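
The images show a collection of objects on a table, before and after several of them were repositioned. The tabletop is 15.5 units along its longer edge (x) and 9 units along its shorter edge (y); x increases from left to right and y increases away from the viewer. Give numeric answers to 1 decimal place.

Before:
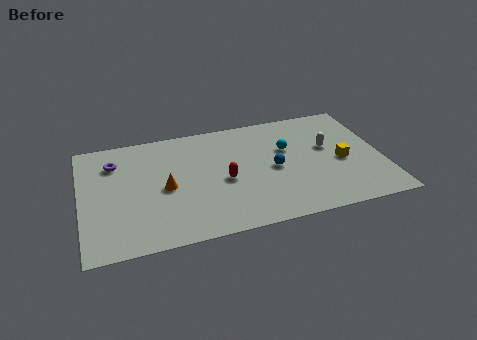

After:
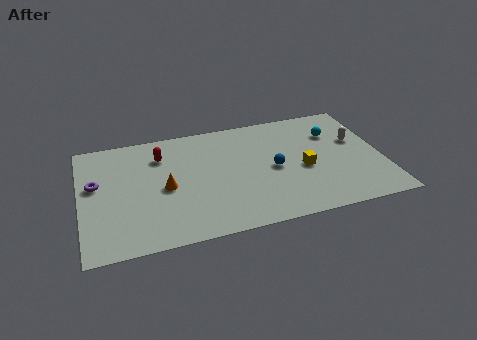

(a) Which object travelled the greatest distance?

the red capsule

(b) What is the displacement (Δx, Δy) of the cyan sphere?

(2.5, 0.7)

From the two frames, the cyan sphere sits at roughly (10.7, 5.7) before and (13.2, 6.4) after.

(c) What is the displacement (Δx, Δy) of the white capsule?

(1.5, 0.2)

From the two frames, the white capsule sits at roughly (12.8, 5.3) before and (14.3, 5.5) after.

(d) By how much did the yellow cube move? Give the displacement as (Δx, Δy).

(-2.0, -0.1)

The yellow cube was at about (13.4, 4.0) and moved to about (11.4, 3.9).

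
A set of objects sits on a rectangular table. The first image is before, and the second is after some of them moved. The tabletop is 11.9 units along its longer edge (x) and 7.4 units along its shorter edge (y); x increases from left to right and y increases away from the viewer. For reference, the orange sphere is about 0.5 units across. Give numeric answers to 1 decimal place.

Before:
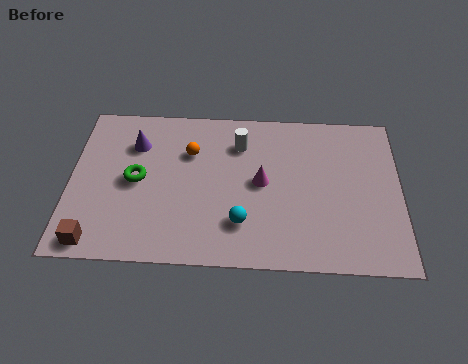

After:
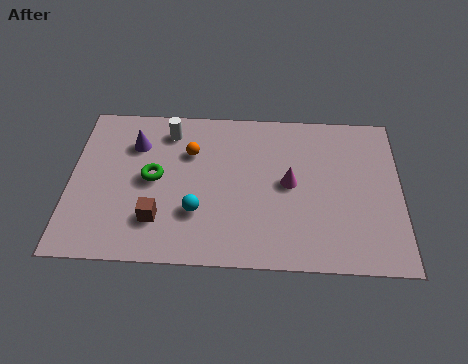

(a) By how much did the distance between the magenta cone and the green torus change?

+0.4

The distance was about 4.5 in the first image and 4.9 in the second, so they moved 0.4 units further apart.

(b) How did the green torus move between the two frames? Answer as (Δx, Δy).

(0.6, 0.1)

From the two frames, the green torus sits at roughly (2.4, 3.7) before and (3.0, 3.8) after.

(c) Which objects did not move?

the purple cone and the orange sphere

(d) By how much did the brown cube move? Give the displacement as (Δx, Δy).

(2.2, 1.1)

From the two frames, the brown cube sits at roughly (1.0, 0.8) before and (3.2, 1.9) after.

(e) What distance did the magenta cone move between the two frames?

1.0

From (6.9, 3.8) to (7.9, 3.8), the magenta cone covered √(1.0² + 0.0²) ≈ 1.0 units.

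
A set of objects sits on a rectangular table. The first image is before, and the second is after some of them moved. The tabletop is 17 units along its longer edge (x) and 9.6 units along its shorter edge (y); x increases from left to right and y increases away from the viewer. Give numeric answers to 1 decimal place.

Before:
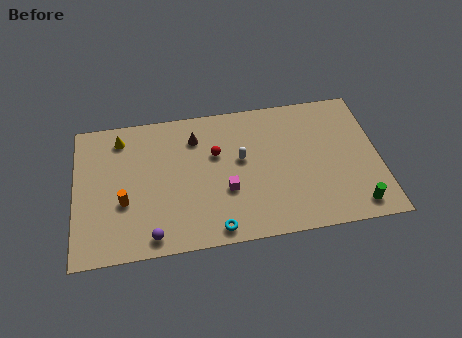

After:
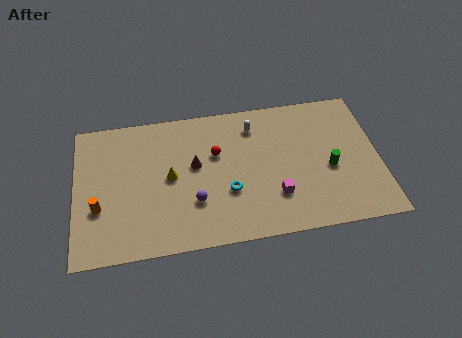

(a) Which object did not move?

the red sphere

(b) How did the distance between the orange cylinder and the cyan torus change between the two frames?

+1.6

Before: roughly 5.6 units apart; after: 7.2. That's 1.6 units further apart.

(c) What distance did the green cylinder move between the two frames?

3.1

The green cylinder moved from about (15.5, 1.3) to (14.2, 4.1), a distance of √(1.3² + 2.8²) ≈ 3.1.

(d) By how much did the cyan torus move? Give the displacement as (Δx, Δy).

(0.8, 2.4)

The cyan torus started near (7.7, 1.0) and ended near (8.5, 3.4).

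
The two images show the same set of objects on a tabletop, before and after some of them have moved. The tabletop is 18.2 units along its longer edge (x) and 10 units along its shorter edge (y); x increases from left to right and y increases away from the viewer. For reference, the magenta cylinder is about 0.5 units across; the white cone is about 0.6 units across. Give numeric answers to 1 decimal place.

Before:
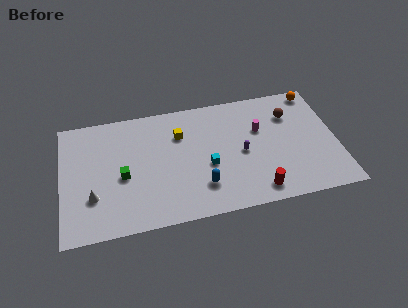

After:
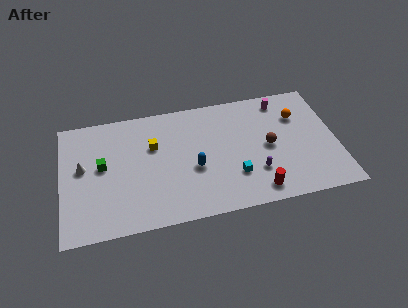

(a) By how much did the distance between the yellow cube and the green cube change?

-1.2

Before: roughly 4.7 units apart; after: 3.5. That's 1.2 units closer together.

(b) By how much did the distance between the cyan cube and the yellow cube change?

+2.9

They were about 3.4 units apart before and 6.3 after — 2.9 units further apart.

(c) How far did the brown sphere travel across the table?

2.9

The brown sphere moved from about (15.3, 7.3) to (13.7, 4.9), a distance of √(1.6² + 2.4²) ≈ 2.9.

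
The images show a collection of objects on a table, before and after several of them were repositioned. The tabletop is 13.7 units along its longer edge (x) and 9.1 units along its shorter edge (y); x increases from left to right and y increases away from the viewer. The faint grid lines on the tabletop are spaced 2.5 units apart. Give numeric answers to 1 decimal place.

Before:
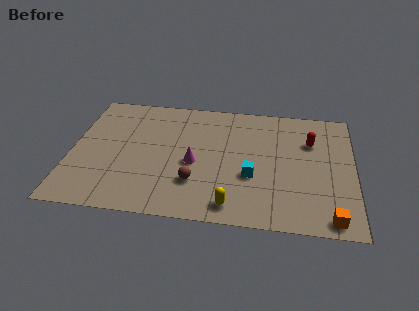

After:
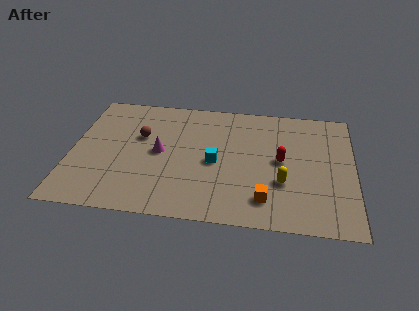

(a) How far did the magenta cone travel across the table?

1.8

The magenta cone was near (6.0, 4.0) before and (4.3, 4.6) after, so it travelled √(1.7² + 0.6²) ≈ 1.8 units.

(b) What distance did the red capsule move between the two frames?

2.1

The red capsule was near (11.6, 6.3) before and (10.2, 4.7) after, so it travelled √(1.4² + 1.6²) ≈ 2.1 units.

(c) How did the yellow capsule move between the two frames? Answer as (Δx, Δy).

(2.4, 1.9)

The yellow capsule started near (7.9, 1.2) and ended near (10.3, 3.1).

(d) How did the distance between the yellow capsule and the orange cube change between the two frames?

-3.2

They were about 4.7 units apart before and 1.5 after — 3.2 units closer together.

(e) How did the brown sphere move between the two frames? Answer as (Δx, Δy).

(-2.8, 3.1)

The brown sphere was at about (6.1, 2.6) and moved to about (3.3, 5.7).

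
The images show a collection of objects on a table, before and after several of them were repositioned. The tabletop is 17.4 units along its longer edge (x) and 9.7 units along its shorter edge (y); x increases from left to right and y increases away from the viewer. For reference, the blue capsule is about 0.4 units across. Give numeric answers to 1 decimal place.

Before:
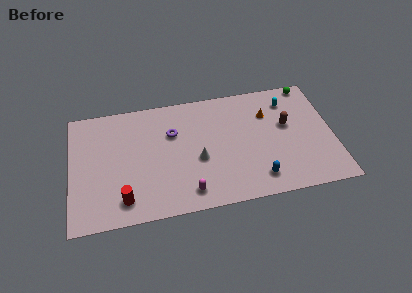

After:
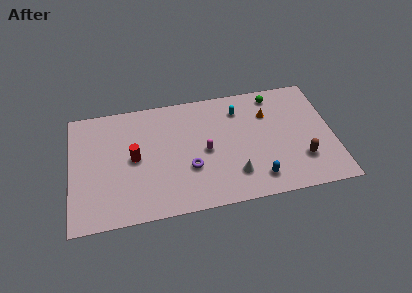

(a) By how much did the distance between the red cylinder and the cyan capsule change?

-5.1

They were about 12.7 units apart before and 7.6 after — 5.1 units closer together.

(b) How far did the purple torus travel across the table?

3.3

The purple torus was near (6.8, 6.5) before and (7.8, 3.4) after, so it travelled √(1.0² + 3.1²) ≈ 3.3 units.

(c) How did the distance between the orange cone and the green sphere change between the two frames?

-1.9

The distance was about 3.5 in the first image and 1.6 in the second, so they moved 1.9 units closer together.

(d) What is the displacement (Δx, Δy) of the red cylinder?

(0.8, 3.2)

The red cylinder started near (3.4, 1.7) and ended near (4.2, 4.9).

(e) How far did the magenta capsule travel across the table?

3.4

From (7.6, 1.5) to (8.9, 4.6), the magenta capsule covered √(1.3² + 3.1²) ≈ 3.4 units.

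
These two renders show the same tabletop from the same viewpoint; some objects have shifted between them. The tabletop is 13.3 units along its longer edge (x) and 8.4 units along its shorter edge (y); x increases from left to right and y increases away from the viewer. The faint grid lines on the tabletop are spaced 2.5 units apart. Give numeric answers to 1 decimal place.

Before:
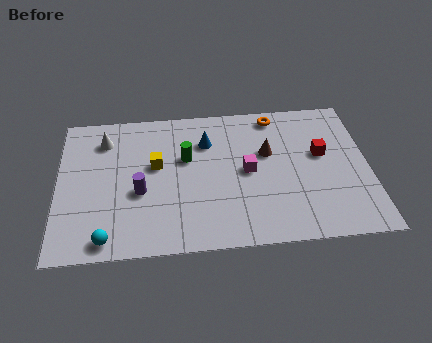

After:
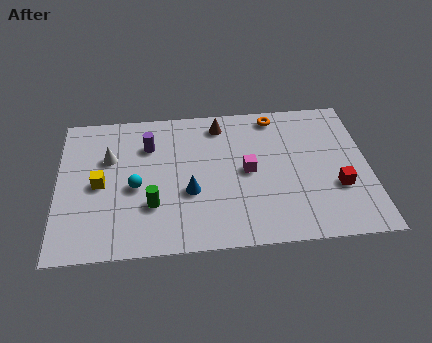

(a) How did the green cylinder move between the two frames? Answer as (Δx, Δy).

(-1.5, -2.6)

The green cylinder started near (5.5, 5.2) and ended near (4.0, 2.6).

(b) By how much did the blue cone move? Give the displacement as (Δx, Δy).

(-0.8, -2.9)

The blue cone was at about (6.4, 6.1) and moved to about (5.6, 3.2).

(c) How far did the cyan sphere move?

3.0

The cyan sphere was near (2.1, 0.9) before and (3.3, 3.7) after, so it travelled √(1.2² + 2.8²) ≈ 3.0 units.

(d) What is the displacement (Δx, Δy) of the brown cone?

(-2.0, 1.9)

The brown cone started near (9.0, 5.2) and ended near (7.0, 7.1).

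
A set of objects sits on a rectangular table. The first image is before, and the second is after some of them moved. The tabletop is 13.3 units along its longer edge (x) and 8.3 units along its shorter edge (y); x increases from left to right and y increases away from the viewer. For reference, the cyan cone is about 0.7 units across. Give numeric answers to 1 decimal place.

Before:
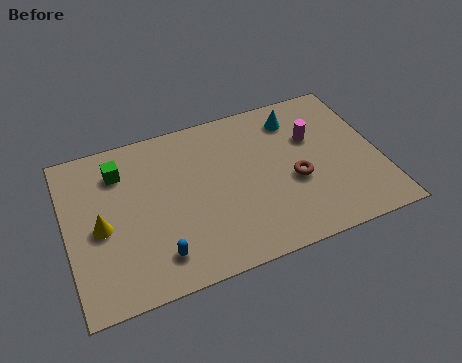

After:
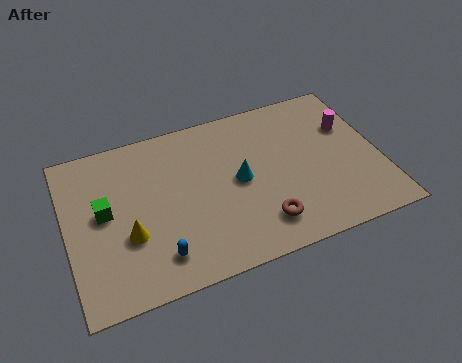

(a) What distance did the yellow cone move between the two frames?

1.4

The yellow cone was near (1.4, 3.8) before and (2.5, 3.0) after, so it travelled √(1.1² + 0.8²) ≈ 1.4 units.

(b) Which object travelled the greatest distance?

the cyan cone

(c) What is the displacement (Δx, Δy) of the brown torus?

(-1.6, -1.7)

The brown torus started near (9.6, 3.4) and ended near (8.0, 1.7).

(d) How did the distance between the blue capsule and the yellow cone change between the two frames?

-1.3

The distance was about 3.1 in the first image and 1.8 in the second, so they moved 1.3 units closer together.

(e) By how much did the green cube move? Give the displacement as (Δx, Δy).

(-0.8, -1.9)

From the two frames, the green cube sits at roughly (2.4, 6.4) before and (1.6, 4.5) after.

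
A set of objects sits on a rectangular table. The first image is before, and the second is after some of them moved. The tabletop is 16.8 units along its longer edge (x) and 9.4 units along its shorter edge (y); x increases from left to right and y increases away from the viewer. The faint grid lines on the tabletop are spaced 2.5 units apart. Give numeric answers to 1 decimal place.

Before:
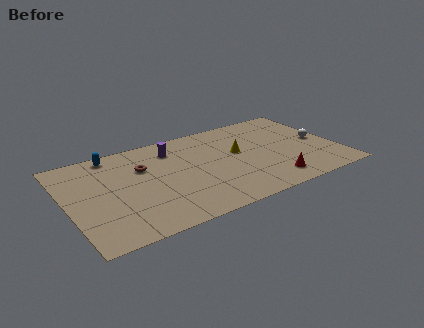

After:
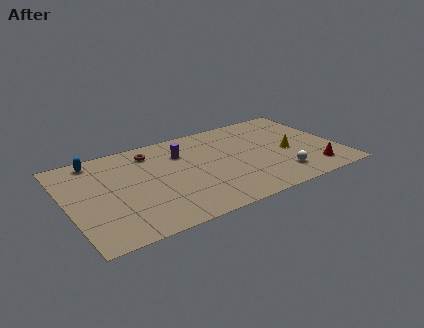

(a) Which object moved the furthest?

the white sphere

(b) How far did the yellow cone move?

3.2

From (10.7, 5.4) to (13.7, 4.2), the yellow cone covered √(3.0² + 1.2²) ≈ 3.2 units.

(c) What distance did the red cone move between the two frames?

2.6

The red cone was near (12.2, 1.6) before and (14.8, 1.7) after, so it travelled √(2.6² + 0.1²) ≈ 2.6 units.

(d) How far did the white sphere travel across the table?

4.0

The white sphere was near (15.8, 4.6) before and (12.8, 2.0) after, so it travelled √(3.0² + 2.6²) ≈ 4.0 units.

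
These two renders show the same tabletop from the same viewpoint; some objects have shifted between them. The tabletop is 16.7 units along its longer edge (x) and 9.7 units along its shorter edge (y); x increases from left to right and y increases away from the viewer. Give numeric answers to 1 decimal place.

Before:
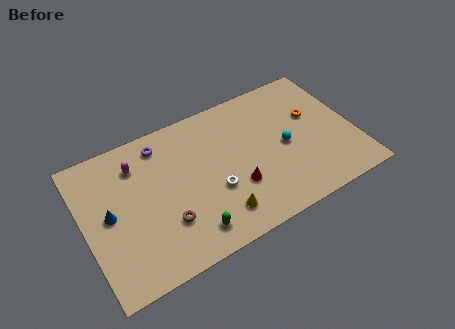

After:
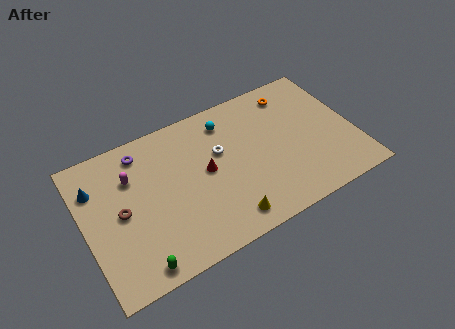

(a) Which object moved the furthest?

the cyan sphere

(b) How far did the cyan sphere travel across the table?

4.6

The cyan sphere moved from about (12.4, 4.6) to (9.2, 7.9), a distance of √(3.2² + 3.3²) ≈ 4.6.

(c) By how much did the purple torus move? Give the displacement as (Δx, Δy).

(-1.2, 0.0)

The purple torus was at about (5.1, 8.2) and moved to about (3.9, 8.2).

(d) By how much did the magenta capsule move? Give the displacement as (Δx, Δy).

(-0.4, -0.7)

The magenta capsule started near (3.5, 7.5) and ended near (3.1, 6.8).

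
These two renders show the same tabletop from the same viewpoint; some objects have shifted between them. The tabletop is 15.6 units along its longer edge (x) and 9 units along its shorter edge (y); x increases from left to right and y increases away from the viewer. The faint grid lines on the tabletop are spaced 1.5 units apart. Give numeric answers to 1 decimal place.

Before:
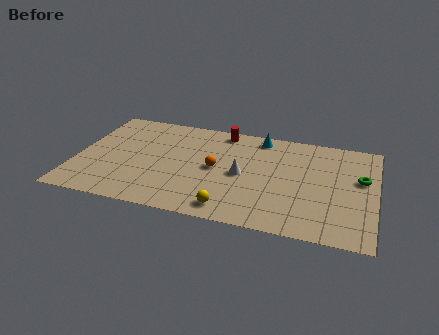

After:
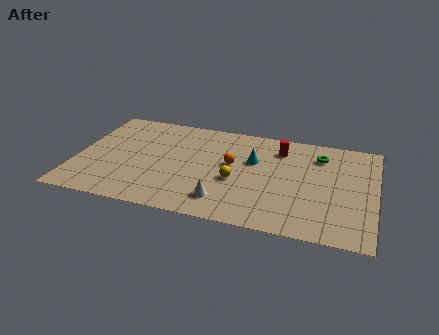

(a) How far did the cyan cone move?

2.2

The cyan cone moved from about (9.4, 7.9) to (9.2, 5.7), a distance of √(0.2² + 2.2²) ≈ 2.2.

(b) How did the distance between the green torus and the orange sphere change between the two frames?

-2.7

Before: roughly 7.6 units apart; after: 4.9. That's 2.7 units closer together.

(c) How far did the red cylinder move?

3.2

The red cylinder moved from about (7.4, 8.0) to (10.5, 7.1), a distance of √(3.1² + 0.9²) ≈ 3.2.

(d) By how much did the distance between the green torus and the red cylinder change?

-5.7

The distance was about 7.8 in the first image and 2.1 in the second, so they moved 5.7 units closer together.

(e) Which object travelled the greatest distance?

the red cylinder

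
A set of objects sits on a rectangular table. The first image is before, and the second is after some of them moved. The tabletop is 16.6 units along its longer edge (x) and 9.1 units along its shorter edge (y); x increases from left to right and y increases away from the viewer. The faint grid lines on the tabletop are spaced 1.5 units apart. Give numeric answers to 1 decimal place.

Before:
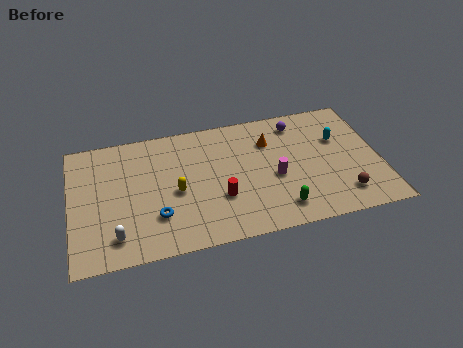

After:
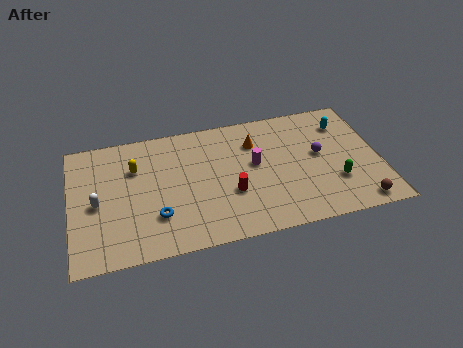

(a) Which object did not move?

the blue torus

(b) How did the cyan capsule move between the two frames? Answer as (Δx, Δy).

(0.4, 1.1)

From the two frames, the cyan capsule sits at roughly (14.5, 5.9) before and (14.9, 7.0) after.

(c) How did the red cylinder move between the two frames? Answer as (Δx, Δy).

(0.6, 0.2)

The red cylinder started near (7.9, 3.1) and ended near (8.5, 3.3).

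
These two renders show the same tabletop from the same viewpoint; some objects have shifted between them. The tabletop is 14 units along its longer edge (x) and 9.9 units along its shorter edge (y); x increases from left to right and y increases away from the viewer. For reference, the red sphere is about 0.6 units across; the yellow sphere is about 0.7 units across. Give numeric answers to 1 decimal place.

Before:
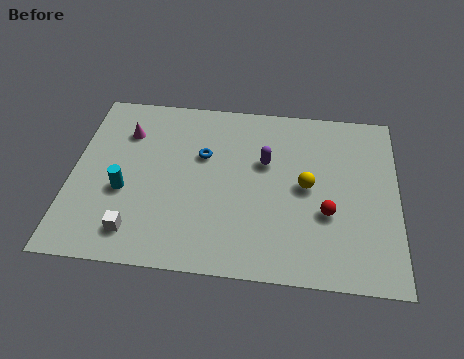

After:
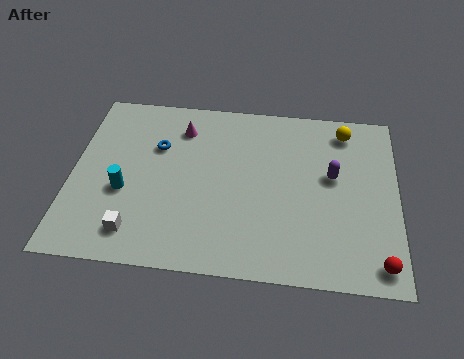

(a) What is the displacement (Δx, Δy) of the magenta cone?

(2.4, 0.5)

The magenta cone started near (2.2, 7.3) and ended near (4.6, 7.8).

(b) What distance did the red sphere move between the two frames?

3.3

The red sphere moved from about (11.0, 3.6) to (13.2, 1.2), a distance of √(2.2² + 2.4²) ≈ 3.3.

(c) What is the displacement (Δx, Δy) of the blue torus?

(-2.0, 0.3)

The blue torus was at about (5.6, 6.3) and moved to about (3.6, 6.6).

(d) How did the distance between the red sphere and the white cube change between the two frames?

+2.0

Before: roughly 8.3 units apart; after: 10.3. That's 2.0 units further apart.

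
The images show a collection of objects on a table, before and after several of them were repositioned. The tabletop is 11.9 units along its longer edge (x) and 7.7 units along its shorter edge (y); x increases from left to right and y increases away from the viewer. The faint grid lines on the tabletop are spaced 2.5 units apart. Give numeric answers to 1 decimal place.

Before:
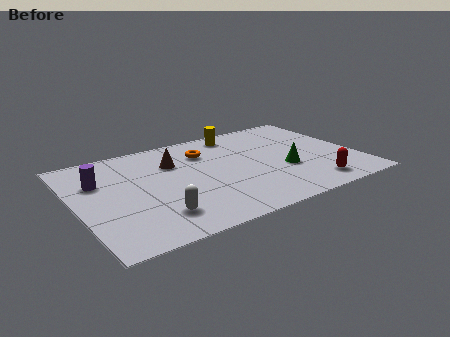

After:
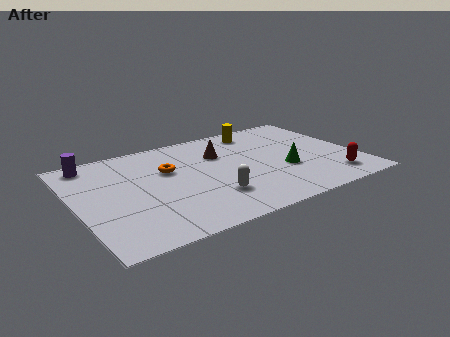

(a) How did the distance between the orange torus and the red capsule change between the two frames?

+1.4

Before: roughly 6.0 units apart; after: 7.4. That's 1.4 units further apart.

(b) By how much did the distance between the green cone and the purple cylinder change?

+0.7

Before: roughly 7.9 units apart; after: 8.6. That's 0.7 units further apart.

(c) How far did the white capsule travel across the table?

2.4

From (3.0, 1.7) to (5.4, 2.1), the white capsule covered √(2.4² + 0.4²) ≈ 2.4 units.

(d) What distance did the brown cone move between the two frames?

2.0

The brown cone was near (4.3, 5.4) before and (6.3, 5.3) after, so it travelled √(2.0² + 0.1²) ≈ 2.0 units.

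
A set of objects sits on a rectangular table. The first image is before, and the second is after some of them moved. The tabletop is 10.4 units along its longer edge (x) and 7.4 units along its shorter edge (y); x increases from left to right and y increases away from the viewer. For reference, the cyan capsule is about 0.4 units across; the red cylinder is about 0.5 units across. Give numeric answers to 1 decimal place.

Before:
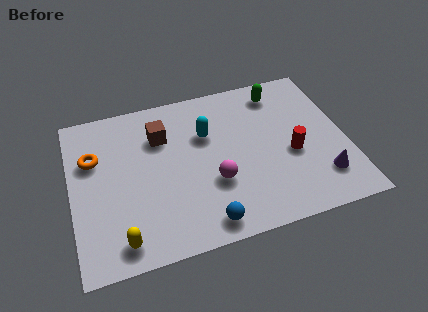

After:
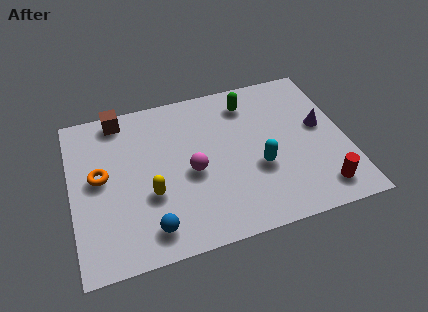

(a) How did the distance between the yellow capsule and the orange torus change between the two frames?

-1.8

The distance was about 4.0 in the first image and 2.2 in the second, so they moved 1.8 units closer together.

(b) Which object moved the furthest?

the cyan capsule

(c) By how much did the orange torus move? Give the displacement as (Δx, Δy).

(0.2, -0.9)

The orange torus started near (0.9, 4.9) and ended near (1.1, 4.0).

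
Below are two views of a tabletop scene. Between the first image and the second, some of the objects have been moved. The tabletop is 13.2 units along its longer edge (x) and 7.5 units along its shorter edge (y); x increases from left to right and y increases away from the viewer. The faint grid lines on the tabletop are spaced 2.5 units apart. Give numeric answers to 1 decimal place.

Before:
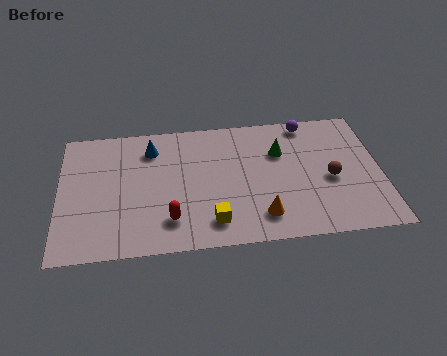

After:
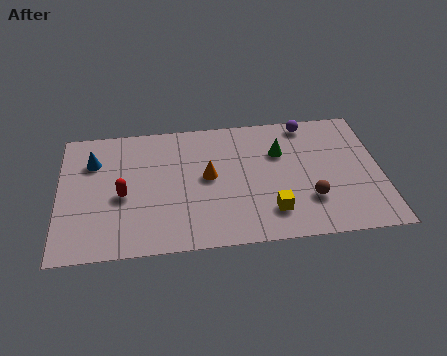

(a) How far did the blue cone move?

2.5

From (3.8, 5.9) to (1.4, 5.4), the blue cone covered √(2.4² + 0.5²) ≈ 2.5 units.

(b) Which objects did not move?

the purple sphere and the green cone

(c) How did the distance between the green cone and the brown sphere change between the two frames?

+0.4

The distance was about 2.7 in the first image and 3.1 in the second, so they moved 0.4 units further apart.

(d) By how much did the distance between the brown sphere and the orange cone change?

+1.1

The distance was about 3.4 in the first image and 4.5 in the second, so they moved 1.1 units further apart.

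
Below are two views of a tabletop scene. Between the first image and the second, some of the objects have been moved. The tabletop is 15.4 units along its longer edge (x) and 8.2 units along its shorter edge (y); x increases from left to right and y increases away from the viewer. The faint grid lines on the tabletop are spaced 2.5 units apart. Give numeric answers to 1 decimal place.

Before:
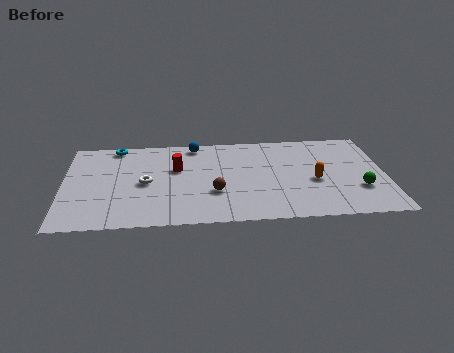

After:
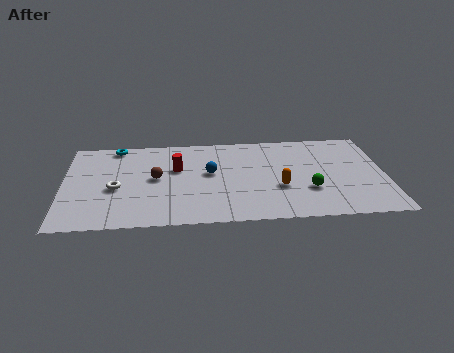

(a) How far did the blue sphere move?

2.8

From (6.3, 7.3) to (7.0, 4.6), the blue sphere covered √(0.7² + 2.7²) ≈ 2.8 units.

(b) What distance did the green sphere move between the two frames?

2.4

From (14.1, 2.6) to (11.7, 2.7), the green sphere covered √(2.4² + 0.1²) ≈ 2.4 units.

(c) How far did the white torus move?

1.5

From (3.9, 3.9) to (2.5, 3.5), the white torus covered √(1.4² + 0.4²) ≈ 1.5 units.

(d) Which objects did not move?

the cyan torus and the red cylinder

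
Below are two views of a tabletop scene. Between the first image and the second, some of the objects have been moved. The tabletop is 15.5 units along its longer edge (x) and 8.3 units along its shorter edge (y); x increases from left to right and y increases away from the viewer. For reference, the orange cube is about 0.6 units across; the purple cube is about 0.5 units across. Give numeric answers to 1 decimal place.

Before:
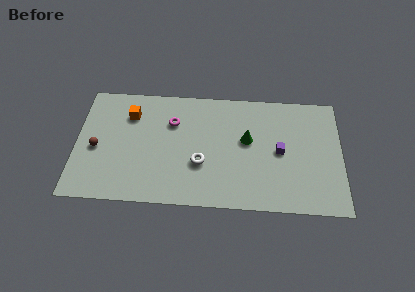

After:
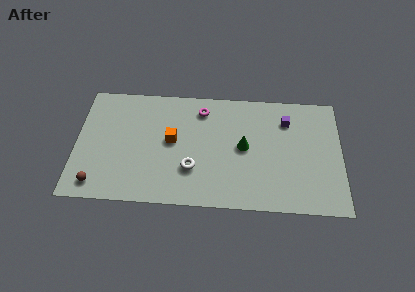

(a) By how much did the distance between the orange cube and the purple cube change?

-2.1

The distance was about 9.0 in the first image and 6.9 in the second, so they moved 2.1 units closer together.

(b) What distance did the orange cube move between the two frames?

3.0

The orange cube moved from about (3.1, 6.2) to (5.6, 4.5), a distance of √(2.5² + 1.7²) ≈ 3.0.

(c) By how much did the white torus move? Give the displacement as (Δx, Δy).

(-0.5, -0.4)

From the two frames, the white torus sits at roughly (7.3, 3.0) before and (6.8, 2.6) after.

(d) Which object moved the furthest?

the orange cube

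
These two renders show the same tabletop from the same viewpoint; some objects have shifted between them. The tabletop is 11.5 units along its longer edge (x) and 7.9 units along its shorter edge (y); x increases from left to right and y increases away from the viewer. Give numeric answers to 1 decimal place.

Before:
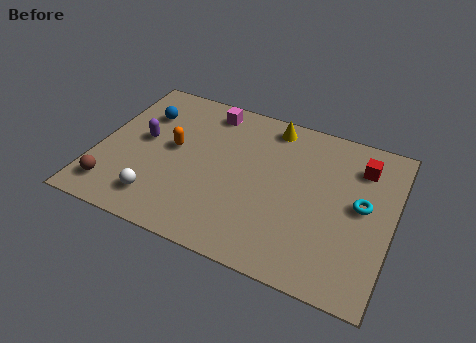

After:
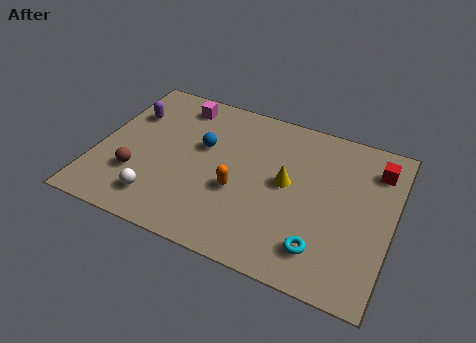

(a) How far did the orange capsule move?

3.0

The orange capsule was near (2.9, 4.3) before and (5.6, 3.1) after, so it travelled √(2.7² + 1.2²) ≈ 3.0 units.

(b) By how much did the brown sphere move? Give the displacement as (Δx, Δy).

(0.8, 1.0)

From the two frames, the brown sphere sits at roughly (0.9, 1.4) before and (1.7, 2.4) after.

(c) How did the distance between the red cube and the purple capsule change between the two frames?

+1.1

The distance was about 8.6 in the first image and 9.7 in the second, so they moved 1.1 units further apart.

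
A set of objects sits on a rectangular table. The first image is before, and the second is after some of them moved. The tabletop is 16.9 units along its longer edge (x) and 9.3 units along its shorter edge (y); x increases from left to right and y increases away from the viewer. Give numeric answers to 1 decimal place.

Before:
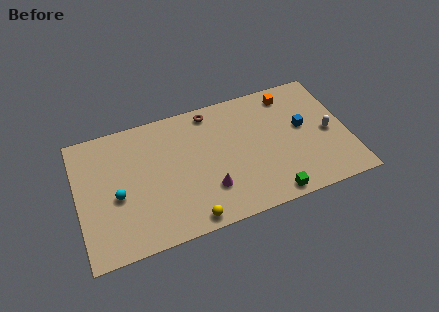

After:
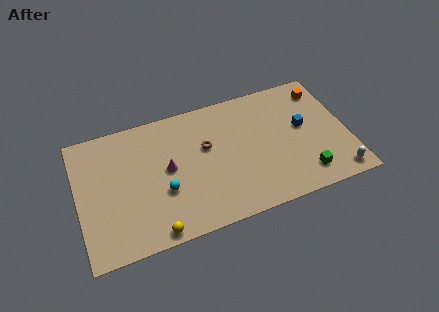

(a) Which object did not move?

the blue cube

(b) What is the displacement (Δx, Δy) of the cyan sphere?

(2.8, -0.6)

The cyan sphere was at about (2.4, 4.0) and moved to about (5.2, 3.4).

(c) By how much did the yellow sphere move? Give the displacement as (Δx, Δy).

(-2.2, -0.1)

From the two frames, the yellow sphere sits at roughly (6.6, 0.9) before and (4.4, 0.8) after.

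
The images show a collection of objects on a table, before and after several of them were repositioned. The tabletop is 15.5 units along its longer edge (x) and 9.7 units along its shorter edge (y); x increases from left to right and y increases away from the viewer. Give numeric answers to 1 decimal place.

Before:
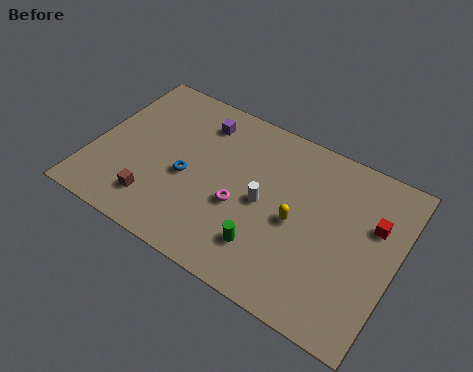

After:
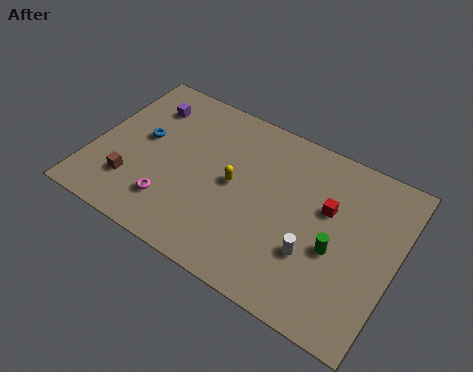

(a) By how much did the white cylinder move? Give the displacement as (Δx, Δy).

(2.8, -1.5)

The white cylinder started near (8.8, 4.7) and ended near (11.6, 3.2).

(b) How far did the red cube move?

2.3

The red cube moved from about (14.2, 6.3) to (11.9, 6.0), a distance of √(2.3² + 0.3²) ≈ 2.3.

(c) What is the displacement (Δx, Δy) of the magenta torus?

(-3.3, -1.6)

From the two frames, the magenta torus sits at roughly (7.7, 3.9) before and (4.4, 2.3) after.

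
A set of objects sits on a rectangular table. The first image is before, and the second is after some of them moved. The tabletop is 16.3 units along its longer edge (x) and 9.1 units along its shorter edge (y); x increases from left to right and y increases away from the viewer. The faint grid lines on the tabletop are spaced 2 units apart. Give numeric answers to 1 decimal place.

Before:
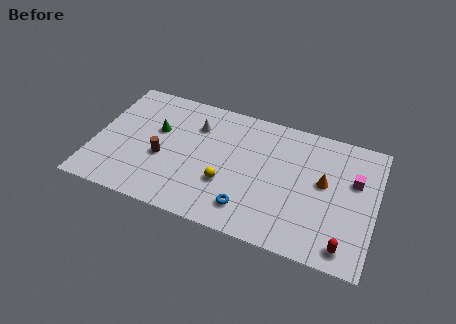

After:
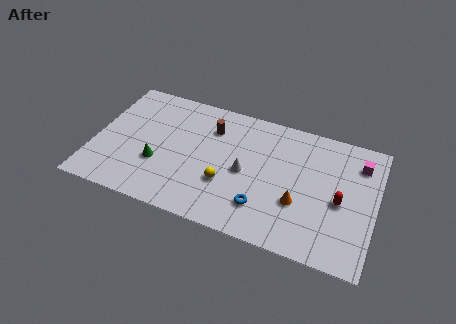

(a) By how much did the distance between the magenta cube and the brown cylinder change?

-2.6

The distance was about 11.2 in the first image and 8.6 in the second, so they moved 2.6 units closer together.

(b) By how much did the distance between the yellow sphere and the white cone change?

-2.6

They were about 4.2 units apart before and 1.6 after — 2.6 units closer together.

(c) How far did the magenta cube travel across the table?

1.3

From (15.0, 5.8) to (15.2, 7.1), the magenta cube covered √(0.2² + 1.3²) ≈ 1.3 units.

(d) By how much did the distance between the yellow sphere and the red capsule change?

-0.7

Before: roughly 7.3 units apart; after: 6.6. That's 0.7 units closer together.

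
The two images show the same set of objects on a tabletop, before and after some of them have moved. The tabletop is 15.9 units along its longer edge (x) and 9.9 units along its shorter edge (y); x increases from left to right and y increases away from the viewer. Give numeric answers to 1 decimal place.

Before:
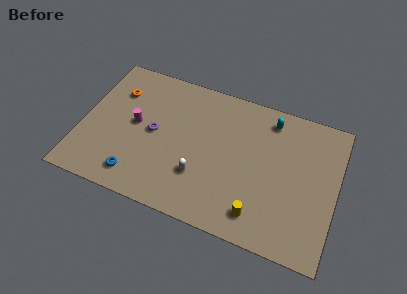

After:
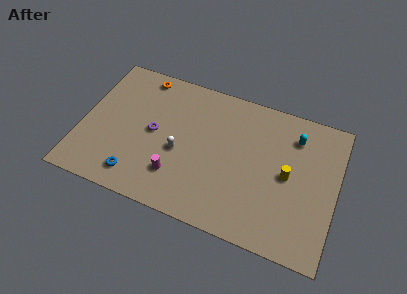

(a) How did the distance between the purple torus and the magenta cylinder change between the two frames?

+1.8

They were about 1.2 units apart before and 3.0 after — 1.8 units further apart.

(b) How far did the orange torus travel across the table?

2.1

From (1.9, 7.2) to (3.3, 8.8), the orange torus covered √(1.4² + 1.6²) ≈ 2.1 units.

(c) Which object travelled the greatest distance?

the magenta cylinder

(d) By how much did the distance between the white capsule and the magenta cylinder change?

-3.1

They were about 4.8 units apart before and 1.7 after — 3.1 units closer together.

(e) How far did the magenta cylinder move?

4.0

From (3.3, 5.2) to (6.2, 2.5), the magenta cylinder covered √(2.9² + 2.7²) ≈ 4.0 units.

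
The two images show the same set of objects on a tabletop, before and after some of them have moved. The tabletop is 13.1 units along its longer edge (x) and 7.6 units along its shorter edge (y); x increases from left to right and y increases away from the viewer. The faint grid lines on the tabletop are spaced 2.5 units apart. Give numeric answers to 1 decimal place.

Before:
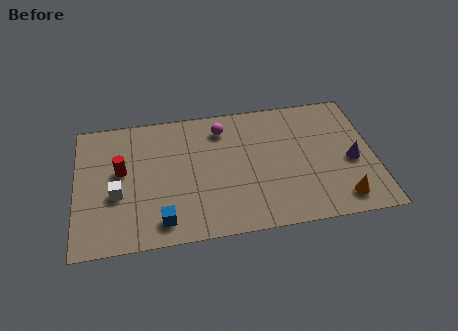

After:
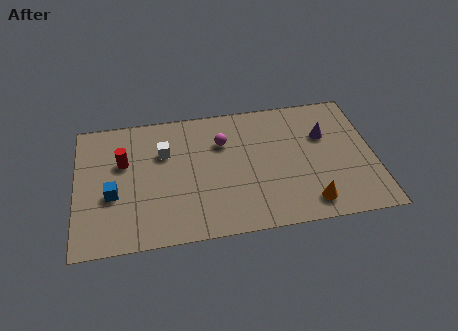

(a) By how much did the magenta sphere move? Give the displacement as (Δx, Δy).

(0.0, -0.8)

From the two frames, the magenta sphere sits at roughly (6.5, 6.1) before and (6.5, 5.3) after.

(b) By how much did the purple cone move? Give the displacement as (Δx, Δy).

(-1.1, 1.7)

The purple cone started near (12.1, 3.3) and ended near (11.0, 5.0).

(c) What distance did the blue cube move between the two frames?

2.8

The blue cube was near (3.7, 1.2) before and (1.6, 3.0) after, so it travelled √(2.1² + 1.8²) ≈ 2.8 units.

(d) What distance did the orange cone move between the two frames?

1.4

From (11.5, 1.2) to (10.1, 1.2), the orange cone covered √(1.4² + 0.0²) ≈ 1.4 units.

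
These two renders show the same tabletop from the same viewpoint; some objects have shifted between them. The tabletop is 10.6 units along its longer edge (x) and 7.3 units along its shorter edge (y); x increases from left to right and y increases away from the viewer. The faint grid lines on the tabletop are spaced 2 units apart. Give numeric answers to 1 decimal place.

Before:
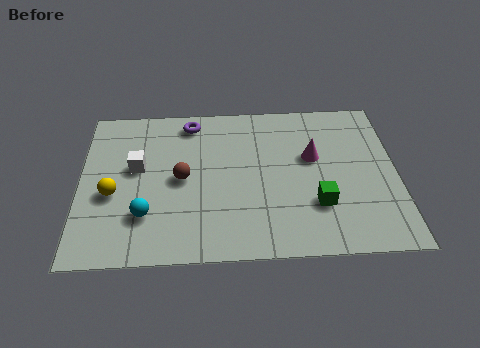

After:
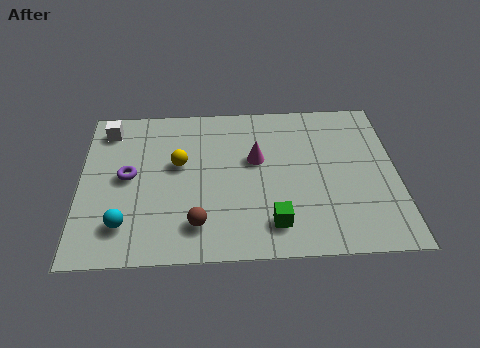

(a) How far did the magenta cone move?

1.9

The magenta cone was near (7.8, 4.4) before and (5.9, 4.4) after, so it travelled √(1.9² + 0.0²) ≈ 1.9 units.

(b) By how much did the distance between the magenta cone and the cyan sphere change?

-0.9

The distance was about 6.1 in the first image and 5.2 in the second, so they moved 0.9 units closer together.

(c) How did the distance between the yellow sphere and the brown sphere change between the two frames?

+0.5

The distance was about 2.4 in the first image and 2.9 in the second, so they moved 0.5 units further apart.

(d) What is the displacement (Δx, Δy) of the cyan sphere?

(-0.7, -0.4)

The cyan sphere started near (2.2, 2.0) and ended near (1.5, 1.6).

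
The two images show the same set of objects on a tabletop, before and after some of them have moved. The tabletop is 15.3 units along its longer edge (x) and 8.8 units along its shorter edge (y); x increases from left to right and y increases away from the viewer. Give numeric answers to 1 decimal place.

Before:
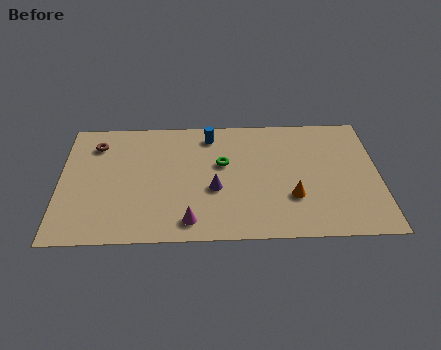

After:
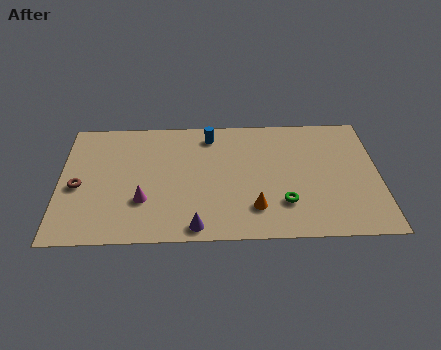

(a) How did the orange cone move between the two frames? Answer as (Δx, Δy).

(-1.8, -0.7)

From the two frames, the orange cone sits at roughly (11.1, 2.8) before and (9.3, 2.1) after.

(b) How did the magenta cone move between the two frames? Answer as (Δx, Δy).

(-2.2, 1.5)

The magenta cone started near (6.2, 1.3) and ended near (4.0, 2.8).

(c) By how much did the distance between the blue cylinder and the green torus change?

+3.9

The distance was about 2.2 in the first image and 6.1 in the second, so they moved 3.9 units further apart.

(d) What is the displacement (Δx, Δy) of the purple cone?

(-0.9, -2.6)

From the two frames, the purple cone sits at roughly (7.4, 3.5) before and (6.5, 0.9) after.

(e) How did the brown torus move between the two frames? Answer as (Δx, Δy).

(-0.8, -3.0)

The brown torus started near (1.7, 6.9) and ended near (0.9, 3.9).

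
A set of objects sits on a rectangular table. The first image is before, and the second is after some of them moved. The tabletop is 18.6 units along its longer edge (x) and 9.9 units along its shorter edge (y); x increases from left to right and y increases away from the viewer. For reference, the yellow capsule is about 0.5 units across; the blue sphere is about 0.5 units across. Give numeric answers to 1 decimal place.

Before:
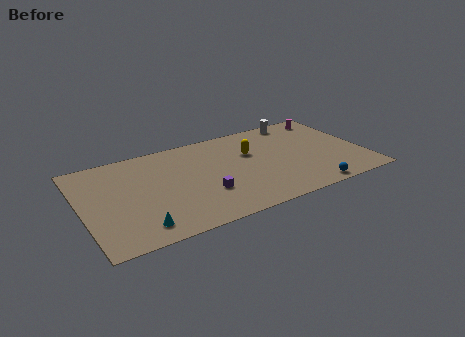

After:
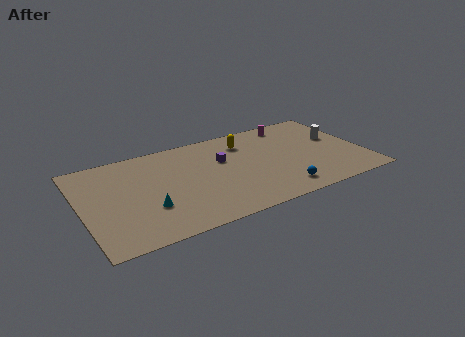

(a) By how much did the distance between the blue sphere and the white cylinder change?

-1.8

Before: roughly 8.0 units apart; after: 6.2. That's 1.8 units closer together.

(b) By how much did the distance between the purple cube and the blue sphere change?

-1.4

They were about 7.1 units apart before and 5.7 after — 1.4 units closer together.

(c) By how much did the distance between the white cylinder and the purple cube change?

-1.4

Before: roughly 9.1 units apart; after: 7.7. That's 1.4 units closer together.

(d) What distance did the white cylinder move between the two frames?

3.7

From (14.9, 8.9) to (17.1, 5.9), the white cylinder covered √(2.2² + 3.0²) ≈ 3.7 units.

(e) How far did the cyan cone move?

1.8

From (3.3, 1.6) to (4.1, 3.2), the cyan cone covered √(0.8² + 1.6²) ≈ 1.8 units.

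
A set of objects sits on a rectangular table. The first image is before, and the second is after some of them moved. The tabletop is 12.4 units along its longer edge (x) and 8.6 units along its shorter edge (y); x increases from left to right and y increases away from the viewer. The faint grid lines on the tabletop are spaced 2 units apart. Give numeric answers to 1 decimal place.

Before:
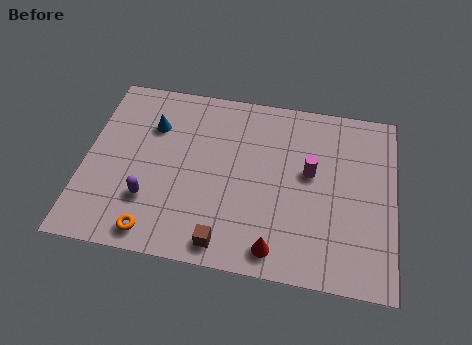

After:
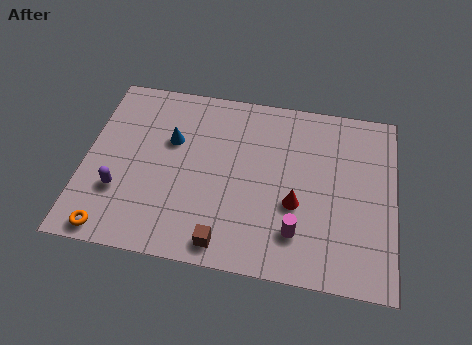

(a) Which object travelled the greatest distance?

the magenta cylinder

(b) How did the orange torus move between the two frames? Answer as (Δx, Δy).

(-1.7, -0.2)

The orange torus was at about (3.0, 1.0) and moved to about (1.3, 0.8).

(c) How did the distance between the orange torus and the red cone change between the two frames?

+2.8

They were about 4.8 units apart before and 7.6 after — 2.8 units further apart.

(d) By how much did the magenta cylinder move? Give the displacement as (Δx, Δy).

(-0.4, -2.9)

From the two frames, the magenta cylinder sits at roughly (9.0, 4.9) before and (8.6, 2.0) after.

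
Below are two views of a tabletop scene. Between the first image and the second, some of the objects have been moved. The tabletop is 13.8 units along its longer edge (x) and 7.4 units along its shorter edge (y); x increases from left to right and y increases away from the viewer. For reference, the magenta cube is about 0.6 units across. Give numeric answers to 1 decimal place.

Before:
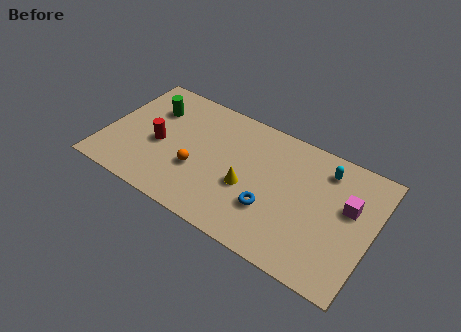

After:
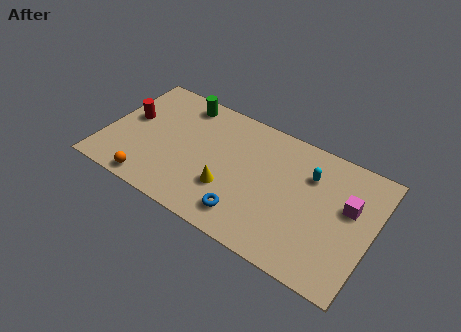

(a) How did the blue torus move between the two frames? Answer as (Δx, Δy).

(-1.1, -1.0)

The blue torus started near (8.8, 2.4) and ended near (7.7, 1.4).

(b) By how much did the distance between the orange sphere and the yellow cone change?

+1.5

The distance was about 2.6 in the first image and 4.1 in the second, so they moved 1.5 units further apart.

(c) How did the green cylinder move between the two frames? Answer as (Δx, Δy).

(1.4, 1.1)

From the two frames, the green cylinder sits at roughly (2.1, 5.3) before and (3.5, 6.4) after.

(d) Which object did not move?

the magenta cube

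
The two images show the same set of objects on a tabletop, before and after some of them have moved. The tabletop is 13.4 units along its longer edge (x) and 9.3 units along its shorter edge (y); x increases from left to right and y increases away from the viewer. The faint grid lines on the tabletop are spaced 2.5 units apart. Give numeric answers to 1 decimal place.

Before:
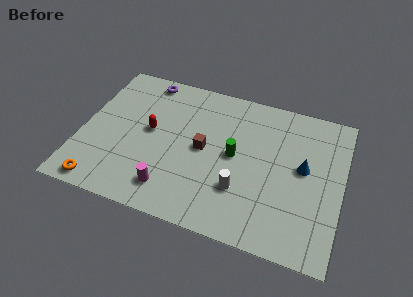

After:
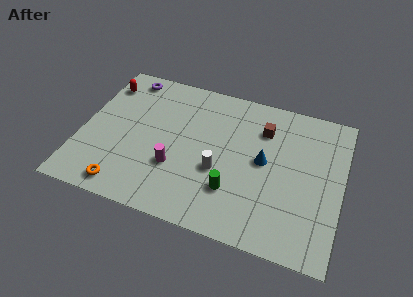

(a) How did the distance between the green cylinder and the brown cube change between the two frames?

+2.9

They were about 1.6 units apart before and 4.5 after — 2.9 units further apart.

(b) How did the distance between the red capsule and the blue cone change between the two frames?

+1.1

They were about 7.9 units apart before and 9.0 after — 1.1 units further apart.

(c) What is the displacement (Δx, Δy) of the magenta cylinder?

(0.1, 1.4)

From the two frames, the magenta cylinder sits at roughly (4.9, 1.7) before and (5.0, 3.1) after.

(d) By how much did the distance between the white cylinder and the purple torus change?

-0.8

They were about 7.8 units apart before and 7.0 after — 0.8 units closer together.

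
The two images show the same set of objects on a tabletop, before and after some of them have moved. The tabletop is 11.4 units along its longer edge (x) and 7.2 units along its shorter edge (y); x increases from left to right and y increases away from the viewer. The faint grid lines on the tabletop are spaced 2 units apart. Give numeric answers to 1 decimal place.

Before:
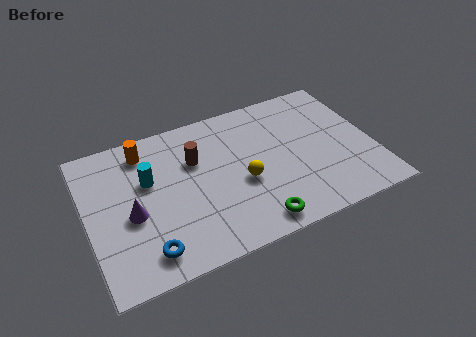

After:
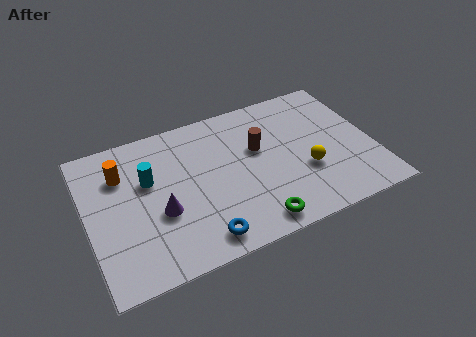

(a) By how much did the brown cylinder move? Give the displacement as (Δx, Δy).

(2.5, -0.4)

The brown cylinder was at about (4.4, 4.8) and moved to about (6.9, 4.4).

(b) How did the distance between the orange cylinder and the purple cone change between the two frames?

-0.3

The distance was about 3.0 in the first image and 2.7 in the second, so they moved 0.3 units closer together.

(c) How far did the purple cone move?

1.1

The purple cone was near (1.7, 3.1) before and (2.8, 2.8) after, so it travelled √(1.1² + 0.3²) ≈ 1.1 units.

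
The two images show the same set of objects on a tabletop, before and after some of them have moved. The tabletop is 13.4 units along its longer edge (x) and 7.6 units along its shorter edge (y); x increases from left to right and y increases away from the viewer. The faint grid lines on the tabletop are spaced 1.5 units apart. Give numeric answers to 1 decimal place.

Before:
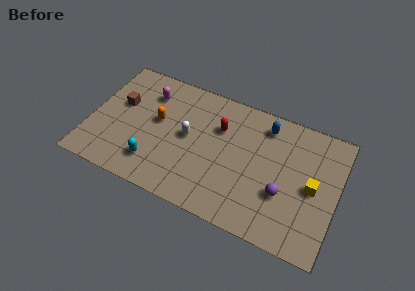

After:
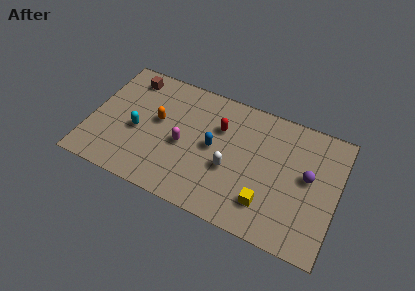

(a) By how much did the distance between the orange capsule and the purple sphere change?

+1.0

The distance was about 7.2 in the first image and 8.2 in the second, so they moved 1.0 units further apart.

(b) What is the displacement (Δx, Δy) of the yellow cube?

(-2.3, -1.9)

From the two frames, the yellow cube sits at roughly (12.1, 3.7) before and (9.8, 1.8) after.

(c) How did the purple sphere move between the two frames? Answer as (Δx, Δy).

(1.2, 1.5)

From the two frames, the purple sphere sits at roughly (10.6, 2.7) before and (11.8, 4.2) after.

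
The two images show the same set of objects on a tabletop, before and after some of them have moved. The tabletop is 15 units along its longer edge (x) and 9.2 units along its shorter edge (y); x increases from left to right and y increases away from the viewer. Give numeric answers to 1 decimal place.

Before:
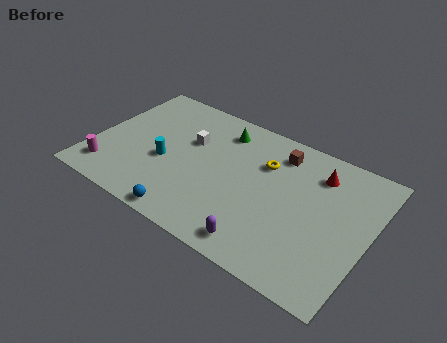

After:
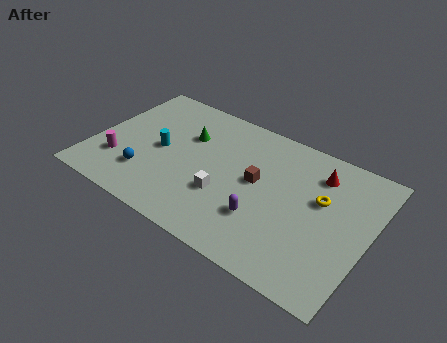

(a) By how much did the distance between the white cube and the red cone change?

-1.0

They were about 7.0 units apart before and 6.0 after — 1.0 units closer together.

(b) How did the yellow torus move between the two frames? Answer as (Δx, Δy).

(3.2, -0.8)

The yellow torus started near (9.1, 6.4) and ended near (12.3, 5.6).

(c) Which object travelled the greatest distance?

the white cube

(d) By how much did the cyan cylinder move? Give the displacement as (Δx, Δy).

(-0.4, 0.7)

From the two frames, the cyan cylinder sits at roughly (4.0, 3.8) before and (3.6, 4.5) after.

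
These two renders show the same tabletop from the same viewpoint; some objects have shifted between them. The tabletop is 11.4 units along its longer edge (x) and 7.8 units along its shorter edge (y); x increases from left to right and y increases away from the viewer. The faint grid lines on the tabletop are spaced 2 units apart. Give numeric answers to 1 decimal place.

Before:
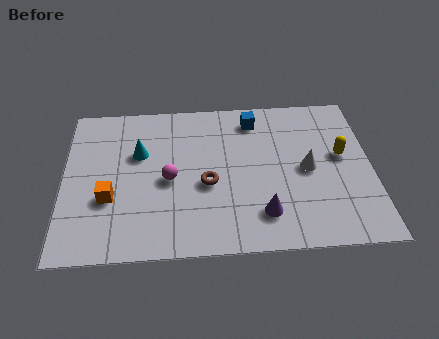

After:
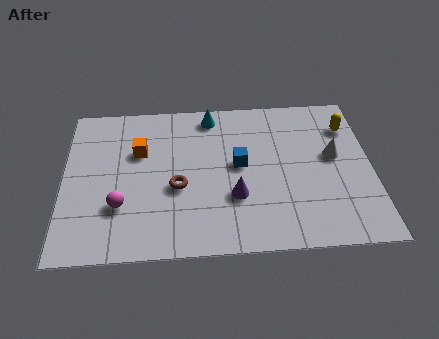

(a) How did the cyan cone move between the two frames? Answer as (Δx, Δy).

(2.7, 1.8)

From the two frames, the cyan cone sits at roughly (2.8, 5.0) before and (5.5, 6.8) after.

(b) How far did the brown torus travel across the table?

1.1

From (5.3, 3.3) to (4.2, 3.2), the brown torus covered √(1.1² + 0.1²) ≈ 1.1 units.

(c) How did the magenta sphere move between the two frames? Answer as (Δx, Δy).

(-1.8, -1.2)

The magenta sphere started near (3.9, 3.6) and ended near (2.1, 2.4).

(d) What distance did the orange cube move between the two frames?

2.5

The orange cube was near (1.7, 2.8) before and (2.8, 5.1) after, so it travelled √(1.1² + 2.3²) ≈ 2.5 units.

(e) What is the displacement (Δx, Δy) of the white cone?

(1.0, 0.6)

The white cone started near (9.0, 3.8) and ended near (10.0, 4.4).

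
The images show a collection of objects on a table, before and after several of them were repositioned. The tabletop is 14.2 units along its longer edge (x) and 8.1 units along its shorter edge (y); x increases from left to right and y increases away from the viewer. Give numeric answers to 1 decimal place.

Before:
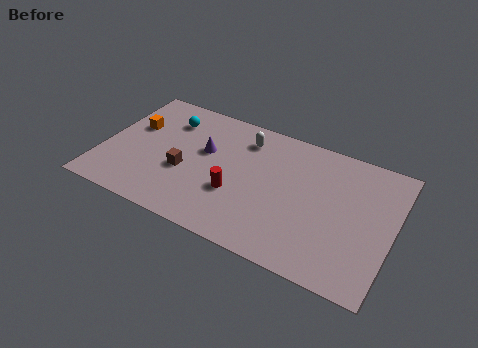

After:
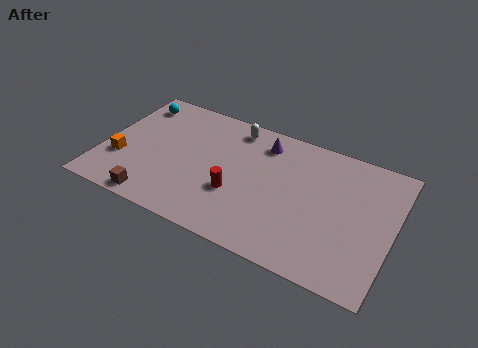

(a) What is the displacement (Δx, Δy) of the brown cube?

(-1.1, -2.4)

The brown cube was at about (4.1, 3.2) and moved to about (3.0, 0.8).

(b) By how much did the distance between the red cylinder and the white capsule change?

+0.5

Before: roughly 3.6 units apart; after: 4.1. That's 0.5 units further apart.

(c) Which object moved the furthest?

the purple cone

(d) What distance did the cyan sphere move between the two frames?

1.9

The cyan sphere moved from about (2.9, 6.2) to (1.1, 6.7), a distance of √(1.8² + 0.5²) ≈ 1.9.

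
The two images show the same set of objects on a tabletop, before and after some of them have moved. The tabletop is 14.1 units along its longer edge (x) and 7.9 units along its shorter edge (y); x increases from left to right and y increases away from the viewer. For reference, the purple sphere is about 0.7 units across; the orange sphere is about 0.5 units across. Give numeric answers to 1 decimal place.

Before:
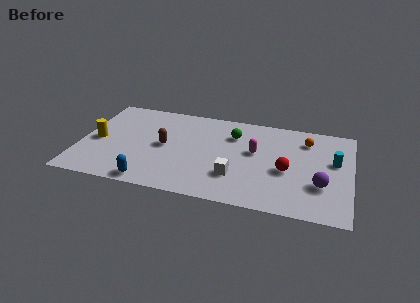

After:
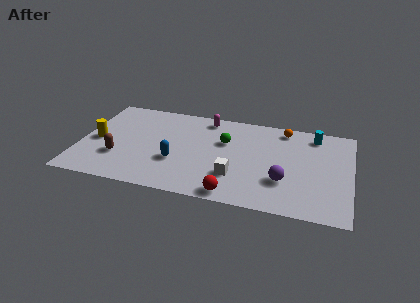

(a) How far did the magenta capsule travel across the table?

3.5

The magenta capsule was near (9.1, 4.6) before and (6.4, 6.9) after, so it travelled √(2.7² + 2.3²) ≈ 3.5 units.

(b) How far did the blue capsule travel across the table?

2.3

From (3.9, 0.8) to (5.1, 2.8), the blue capsule covered √(1.2² + 2.0²) ≈ 2.3 units.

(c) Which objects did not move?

the yellow cylinder and the white cube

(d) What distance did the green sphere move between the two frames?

0.8

The green sphere was near (7.9, 5.8) before and (7.5, 5.1) after, so it travelled √(0.4² + 0.7²) ≈ 0.8 units.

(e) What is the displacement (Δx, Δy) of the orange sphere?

(-1.2, 0.7)

The orange sphere was at about (11.7, 6.2) and moved to about (10.5, 6.9).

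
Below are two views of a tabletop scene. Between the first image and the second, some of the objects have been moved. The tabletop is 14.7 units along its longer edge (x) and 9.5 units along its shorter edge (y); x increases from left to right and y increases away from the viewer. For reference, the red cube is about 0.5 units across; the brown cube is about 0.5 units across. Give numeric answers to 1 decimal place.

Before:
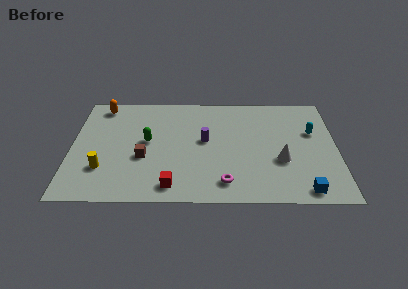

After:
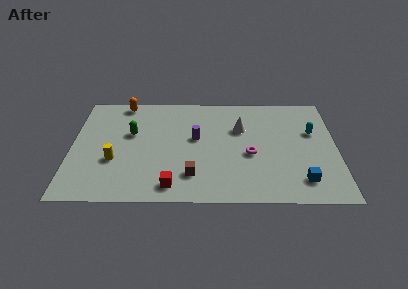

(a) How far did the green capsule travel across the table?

1.1

The green capsule was near (4.2, 5.1) before and (3.3, 5.8) after, so it travelled √(0.9² + 0.7²) ≈ 1.1 units.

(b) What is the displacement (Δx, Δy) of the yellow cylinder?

(0.6, 0.7)

From the two frames, the yellow cylinder sits at roughly (1.8, 2.7) before and (2.4, 3.4) after.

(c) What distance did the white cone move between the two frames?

3.6

From (11.6, 3.5) to (9.4, 6.3), the white cone covered √(2.2² + 2.8²) ≈ 3.6 units.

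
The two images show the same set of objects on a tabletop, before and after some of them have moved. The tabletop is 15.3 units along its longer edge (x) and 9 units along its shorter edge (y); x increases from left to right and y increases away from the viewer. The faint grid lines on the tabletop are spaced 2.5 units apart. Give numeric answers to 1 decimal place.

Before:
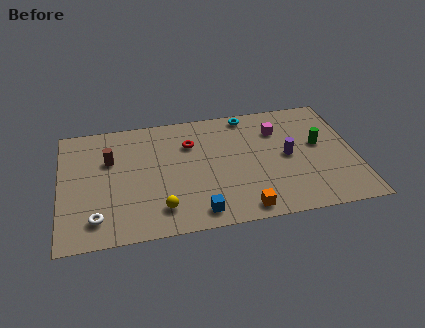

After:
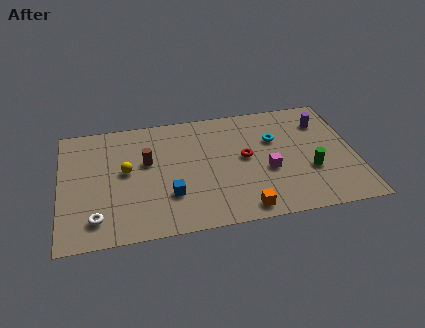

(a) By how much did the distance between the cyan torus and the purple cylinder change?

-1.3

The distance was about 4.1 in the first image and 2.8 in the second, so they moved 1.3 units closer together.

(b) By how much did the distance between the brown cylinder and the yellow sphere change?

-3.6

Before: roughly 4.8 units apart; after: 1.2. That's 3.6 units closer together.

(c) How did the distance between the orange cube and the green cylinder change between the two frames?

-1.7

They were about 5.9 units apart before and 4.2 after — 1.7 units closer together.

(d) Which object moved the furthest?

the yellow sphere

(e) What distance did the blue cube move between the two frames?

2.1

The blue cube moved from about (7.0, 1.2) to (5.6, 2.7), a distance of √(1.4² + 1.5²) ≈ 2.1.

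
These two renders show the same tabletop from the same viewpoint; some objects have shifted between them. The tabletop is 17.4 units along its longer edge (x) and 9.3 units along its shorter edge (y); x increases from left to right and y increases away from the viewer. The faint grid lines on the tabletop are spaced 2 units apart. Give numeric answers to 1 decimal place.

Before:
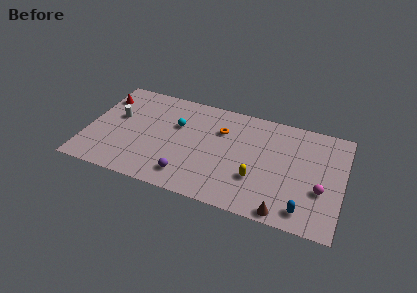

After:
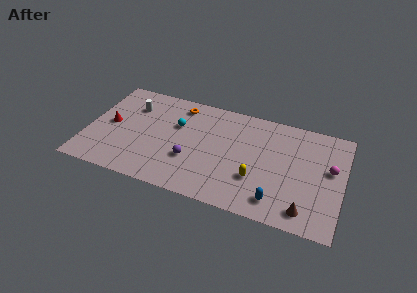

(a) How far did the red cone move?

2.5

The red cone moved from about (0.8, 7.1) to (1.5, 4.7), a distance of √(0.7² + 2.4²) ≈ 2.5.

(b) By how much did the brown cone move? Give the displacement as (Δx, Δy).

(1.4, 0.6)

From the two frames, the brown cone sits at roughly (13.7, 0.8) before and (15.1, 1.4) after.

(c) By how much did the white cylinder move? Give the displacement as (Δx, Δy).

(0.9, 1.3)

From the two frames, the white cylinder sits at roughly (1.9, 5.5) before and (2.8, 6.8) after.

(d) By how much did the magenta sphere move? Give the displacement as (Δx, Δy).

(0.5, 2.0)

The magenta sphere started near (16.0, 3.4) and ended near (16.5, 5.4).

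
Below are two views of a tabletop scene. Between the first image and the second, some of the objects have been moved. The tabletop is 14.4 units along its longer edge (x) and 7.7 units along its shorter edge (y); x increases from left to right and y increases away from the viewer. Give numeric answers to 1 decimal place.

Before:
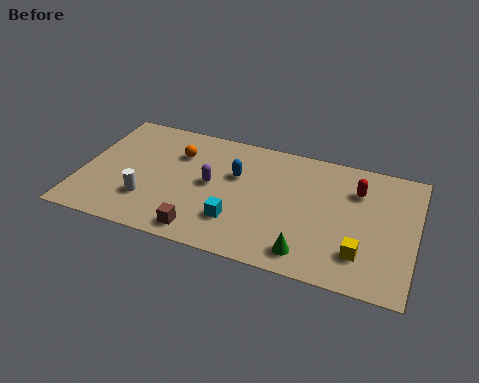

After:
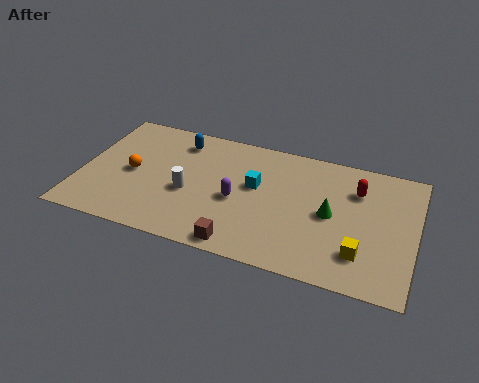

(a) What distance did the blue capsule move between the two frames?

3.0

From (6.6, 4.9) to (4.0, 6.3), the blue capsule covered √(2.6² + 1.4²) ≈ 3.0 units.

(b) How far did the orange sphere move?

2.5

The orange sphere was near (4.0, 5.5) before and (2.2, 3.7) after, so it travelled √(1.8² + 1.8²) ≈ 2.5 units.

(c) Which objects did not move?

the red capsule and the yellow cube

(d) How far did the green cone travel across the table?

2.7

The green cone was near (10.0, 1.2) before and (10.8, 3.8) after, so it travelled √(0.8² + 2.6²) ≈ 2.7 units.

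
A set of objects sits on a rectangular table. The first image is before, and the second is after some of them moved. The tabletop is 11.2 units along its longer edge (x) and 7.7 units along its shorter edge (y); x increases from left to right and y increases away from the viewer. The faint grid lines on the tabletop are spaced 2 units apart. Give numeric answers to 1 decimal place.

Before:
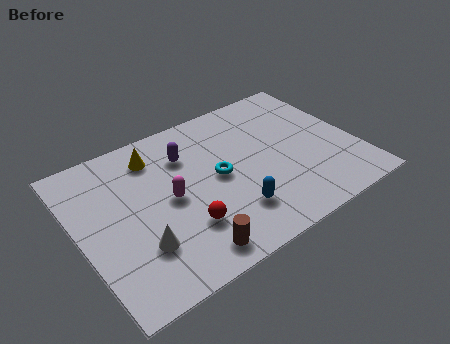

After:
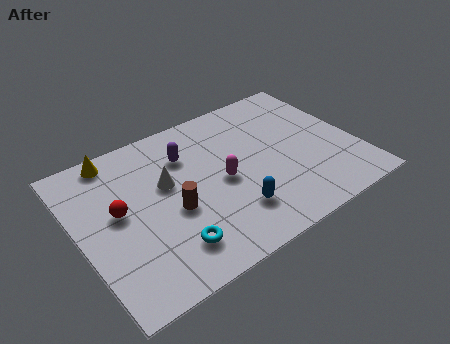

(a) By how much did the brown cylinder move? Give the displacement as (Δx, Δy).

(-0.2, 2.2)

The brown cylinder started near (3.8, 1.0) and ended near (3.6, 3.2).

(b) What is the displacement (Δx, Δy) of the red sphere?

(-2.3, 2.0)

From the two frames, the red sphere sits at roughly (3.9, 2.2) before and (1.6, 4.2) after.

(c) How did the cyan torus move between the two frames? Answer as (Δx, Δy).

(-2.4, -2.3)

The cyan torus started near (5.6, 3.9) and ended near (3.2, 1.6).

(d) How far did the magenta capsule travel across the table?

2.1

From (3.6, 3.8) to (5.7, 3.6), the magenta capsule covered √(2.1² + 0.2²) ≈ 2.1 units.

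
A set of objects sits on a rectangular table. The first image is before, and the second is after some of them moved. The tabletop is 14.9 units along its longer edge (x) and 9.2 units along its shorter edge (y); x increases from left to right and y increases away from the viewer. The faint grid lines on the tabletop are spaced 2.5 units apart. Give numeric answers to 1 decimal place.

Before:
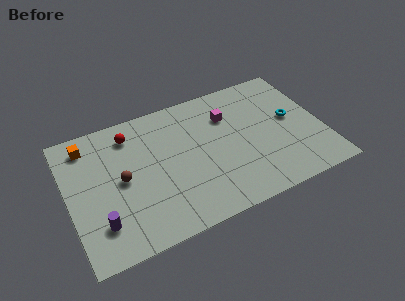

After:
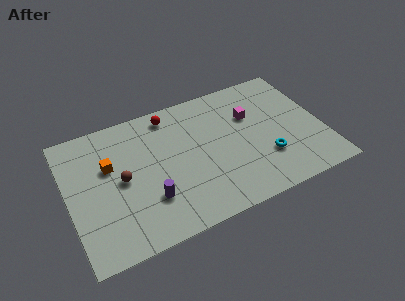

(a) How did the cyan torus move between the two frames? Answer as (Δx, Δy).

(-1.8, -2.2)

The cyan torus was at about (13.2, 5.0) and moved to about (11.4, 2.8).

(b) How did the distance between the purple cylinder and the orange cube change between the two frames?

-1.8

They were about 5.5 units apart before and 3.7 after — 1.8 units closer together.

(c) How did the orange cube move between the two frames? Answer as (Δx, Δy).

(1.1, -1.9)

The orange cube was at about (1.4, 7.7) and moved to about (2.5, 5.8).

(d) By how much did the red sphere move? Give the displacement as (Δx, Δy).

(2.4, 0.5)

The red sphere started near (3.9, 7.5) and ended near (6.3, 8.0).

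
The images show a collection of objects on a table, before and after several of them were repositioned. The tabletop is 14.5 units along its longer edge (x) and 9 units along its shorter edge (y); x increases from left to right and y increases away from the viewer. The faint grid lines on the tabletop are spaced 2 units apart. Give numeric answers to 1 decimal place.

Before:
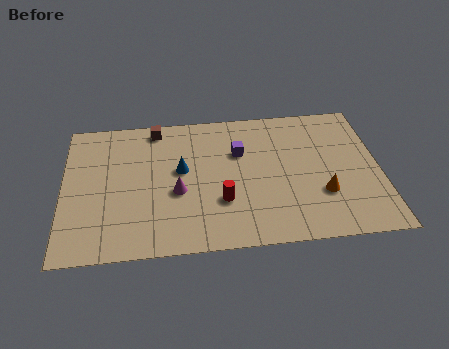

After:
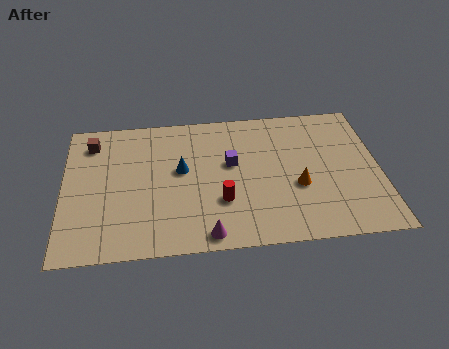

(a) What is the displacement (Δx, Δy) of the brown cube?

(-3.0, -0.7)

From the two frames, the brown cube sits at roughly (4.3, 8.0) before and (1.3, 7.3) after.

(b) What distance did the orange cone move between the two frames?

1.3

From (11.8, 2.9) to (10.7, 3.5), the orange cone covered √(1.1² + 0.6²) ≈ 1.3 units.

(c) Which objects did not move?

the blue cone and the red cylinder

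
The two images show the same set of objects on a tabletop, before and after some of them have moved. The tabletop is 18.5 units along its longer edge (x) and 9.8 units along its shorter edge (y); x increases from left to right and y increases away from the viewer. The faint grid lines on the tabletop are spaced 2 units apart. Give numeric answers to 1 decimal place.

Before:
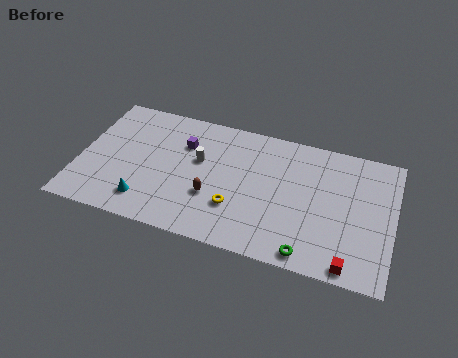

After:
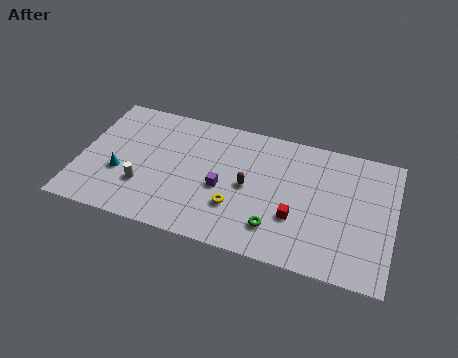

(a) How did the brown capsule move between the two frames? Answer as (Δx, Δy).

(2.0, 1.4)

From the two frames, the brown capsule sits at roughly (8.0, 3.4) before and (10.0, 4.8) after.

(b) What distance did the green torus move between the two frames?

2.3

The green torus moved from about (13.8, 1.0) to (11.8, 2.2), a distance of √(2.0² + 1.2²) ≈ 2.3.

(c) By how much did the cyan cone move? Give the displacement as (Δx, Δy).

(-1.7, 1.7)

From the two frames, the cyan cone sits at roughly (4.2, 1.9) before and (2.5, 3.6) after.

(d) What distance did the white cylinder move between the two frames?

4.2

The white cylinder was near (7.0, 5.9) before and (3.9, 3.0) after, so it travelled √(3.1² + 2.9²) ≈ 4.2 units.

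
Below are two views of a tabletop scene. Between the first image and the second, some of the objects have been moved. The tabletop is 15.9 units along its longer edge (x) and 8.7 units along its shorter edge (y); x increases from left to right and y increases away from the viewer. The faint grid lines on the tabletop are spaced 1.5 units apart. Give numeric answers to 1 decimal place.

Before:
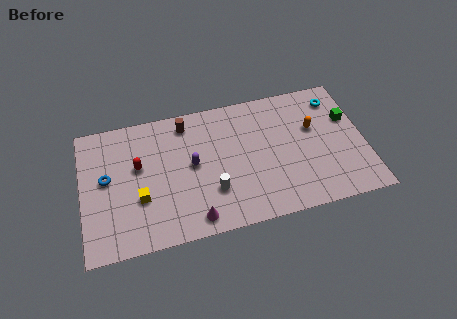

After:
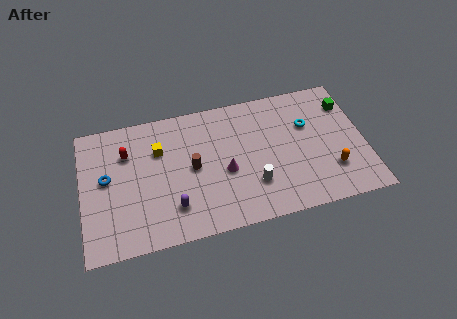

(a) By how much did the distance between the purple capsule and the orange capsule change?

+2.0

The distance was about 6.9 in the first image and 8.9 in the second, so they moved 2.0 units further apart.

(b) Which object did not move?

the blue torus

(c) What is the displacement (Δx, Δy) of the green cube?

(0.0, 1.0)

The green cube started near (15.1, 5.6) and ended near (15.1, 6.6).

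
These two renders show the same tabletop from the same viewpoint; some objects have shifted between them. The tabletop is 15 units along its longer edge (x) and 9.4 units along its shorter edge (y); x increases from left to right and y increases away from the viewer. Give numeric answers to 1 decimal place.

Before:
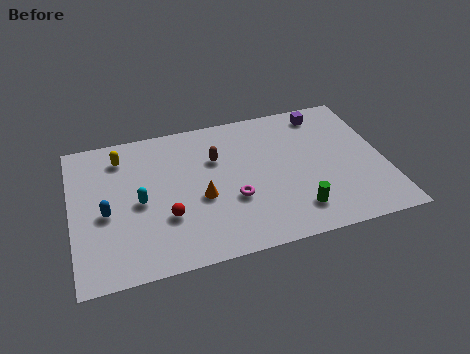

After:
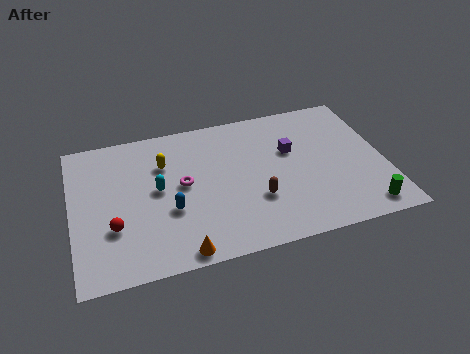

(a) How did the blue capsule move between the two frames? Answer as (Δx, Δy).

(3.0, -0.6)

The blue capsule was at about (1.6, 4.1) and moved to about (4.6, 3.5).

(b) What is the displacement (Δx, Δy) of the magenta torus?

(-2.3, 1.6)

From the two frames, the magenta torus sits at roughly (7.6, 3.4) before and (5.3, 5.0) after.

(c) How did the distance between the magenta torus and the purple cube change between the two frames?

-1.3

Before: roughly 6.7 units apart; after: 5.4. That's 1.3 units closer together.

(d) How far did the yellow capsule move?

2.2

From (2.5, 7.6) to (4.5, 6.6), the yellow capsule covered √(2.0² + 1.0²) ≈ 2.2 units.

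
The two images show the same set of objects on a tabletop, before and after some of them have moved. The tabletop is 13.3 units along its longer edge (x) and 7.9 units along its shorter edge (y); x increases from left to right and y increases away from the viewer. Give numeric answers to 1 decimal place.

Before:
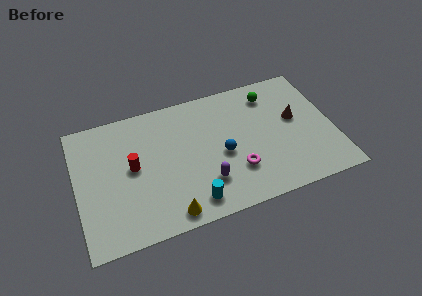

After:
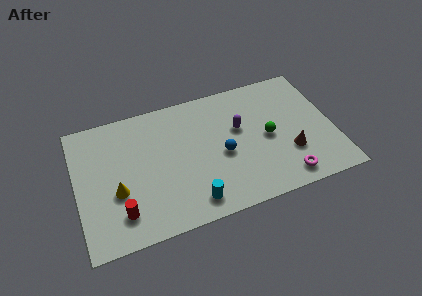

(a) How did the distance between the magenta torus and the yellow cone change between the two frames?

+4.8

They were about 3.9 units apart before and 8.7 after — 4.8 units further apart.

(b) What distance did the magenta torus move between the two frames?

2.7

The magenta torus moved from about (8.1, 2.3) to (10.5, 1.1), a distance of √(2.4² + 1.2²) ≈ 2.7.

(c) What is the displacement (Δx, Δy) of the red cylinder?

(-0.8, -2.5)

From the two frames, the red cylinder sits at roughly (2.9, 4.2) before and (2.1, 1.7) after.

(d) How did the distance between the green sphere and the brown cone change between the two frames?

-0.6

They were about 2.2 units apart before and 1.6 after — 0.6 units closer together.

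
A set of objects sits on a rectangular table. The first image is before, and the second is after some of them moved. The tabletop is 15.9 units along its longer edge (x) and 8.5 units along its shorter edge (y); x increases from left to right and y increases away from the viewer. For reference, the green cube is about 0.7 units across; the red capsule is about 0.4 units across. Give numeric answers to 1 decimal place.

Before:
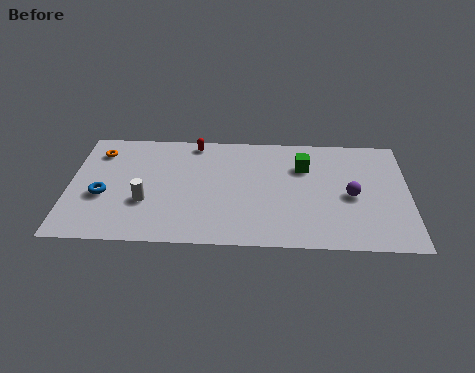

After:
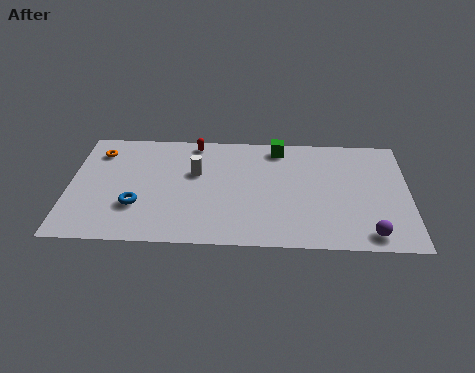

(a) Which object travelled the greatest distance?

the white cylinder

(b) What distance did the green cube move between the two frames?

1.8

The green cube was near (11.0, 6.0) before and (9.8, 7.4) after, so it travelled √(1.2² + 1.4²) ≈ 1.8 units.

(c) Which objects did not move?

the orange torus and the red capsule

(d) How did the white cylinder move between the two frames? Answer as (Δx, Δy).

(2.3, 2.3)

The white cylinder was at about (3.6, 3.0) and moved to about (5.9, 5.3).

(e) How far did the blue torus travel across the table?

1.7

The blue torus moved from about (1.6, 3.4) to (3.2, 2.7), a distance of √(1.6² + 0.7²) ≈ 1.7.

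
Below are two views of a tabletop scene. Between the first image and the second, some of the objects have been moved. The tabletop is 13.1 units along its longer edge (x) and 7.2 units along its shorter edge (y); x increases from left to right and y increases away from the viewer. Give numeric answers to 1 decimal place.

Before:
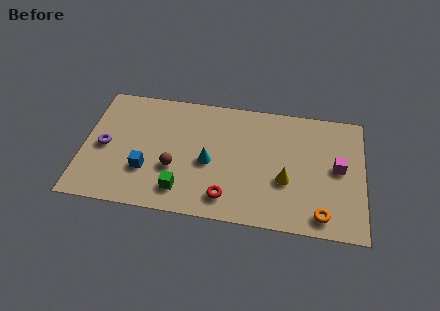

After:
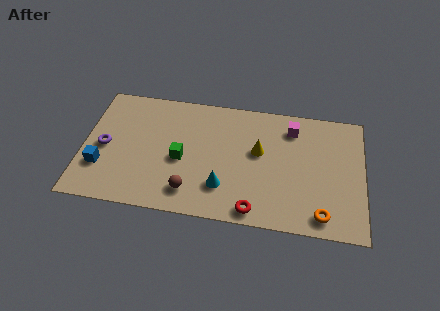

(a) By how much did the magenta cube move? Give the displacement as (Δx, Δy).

(-2.2, 2.0)

From the two frames, the magenta cube sits at roughly (11.9, 3.8) before and (9.7, 5.8) after.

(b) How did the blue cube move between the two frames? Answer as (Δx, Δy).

(-2.1, -0.1)

From the two frames, the blue cube sits at roughly (3.0, 2.3) before and (0.9, 2.2) after.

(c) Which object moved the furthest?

the magenta cube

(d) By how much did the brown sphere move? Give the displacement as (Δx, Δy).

(0.8, -1.2)

The brown sphere was at about (4.3, 2.6) and moved to about (5.1, 1.4).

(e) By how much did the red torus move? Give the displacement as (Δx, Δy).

(1.3, -0.5)

The red torus started near (6.8, 1.3) and ended near (8.1, 0.8).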